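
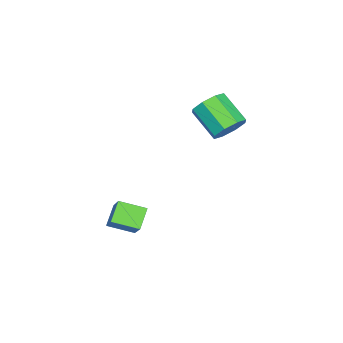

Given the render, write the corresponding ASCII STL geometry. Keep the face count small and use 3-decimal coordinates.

solid 
facet normal -0.596 -0.344 -0.726
outer loop
vertex 2.559 -1.914 -1.851
vertex 2.297 -0.628 -2.245
vertex 3.479 -1.953 -2.588
endloop
endfacet
facet normal 0.191 -0.938 0.288
outer loop
vertex 4.623 -1.292 -1.195
vertex 2.559 -1.914 -1.851
vertex 3.479 -1.953 -2.588
endloop
endfacet
facet normal -0.596 -0.344 -0.725
outer loop
vertex 3.479 -1.953 -2.588
vertex 2.297 -0.628 -2.245
vertex 3.217 -0.667 -2.983
endloop
endfacet
facet normal 0.780 -0.033 -0.625
outer loop
vertex 3.217 -0.667 -2.983
vertex 4.623 -1.292 -1.195
vertex 3.479 -1.953 -2.588
endloop
endfacet
facet normal -0.780 0.033 0.625
outer loop
vertex 2.559 -1.914 -1.851
vertex 3.441 0.033 -0.852
vertex 2.297 -0.628 -2.245
endloop
endfacet
facet normal 0.191 -0.938 0.288
outer loop
vertex 3.703 -1.253 -0.457
vertex 2.559 -1.914 -1.851
vertex 4.623 -1.292 -1.195
endloop
endfacet
facet normal -0.780 0.033 0.625
outer loop
vertex 3.703 -1.253 -0.457
vertex 3.441 0.033 -0.852
vertex 2.559 -1.914 -1.851
endloop
endfacet
facet normal -0.191 0.938 -0.288
outer loop
vertex 2.297 -0.628 -2.245
vertex 3.441 0.033 -0.852
vertex 3.217 -0.667 -2.983
endloop
endfacet
facet normal 0.780 -0.032 -0.625
outer loop
vertex 4.361 -0.006 -1.589
vertex 4.623 -1.292 -1.195
vertex 3.217 -0.667 -2.983
endloop
endfacet
facet normal -0.191 0.938 -0.288
outer loop
vertex 3.217 -0.667 -2.983
vertex 3.441 0.033 -0.852
vertex 4.361 -0.006 -1.589
endloop
endfacet
facet normal 0.596 0.344 0.725
outer loop
vertex 4.361 -0.006 -1.589
vertex 3.703 -1.253 -0.457
vertex 4.623 -1.292 -1.195
endloop
endfacet
facet normal 0.596 0.344 0.726
outer loop
vertex 3.441 0.033 -0.852
vertex 3.703 -1.253 -0.457
vertex 4.361 -0.006 -1.589
endloop
endfacet
facet normal 0.446 0.717 -0.537
outer loop
vertex 0.881 2.829 3.421
vertex 0.143 2.879 2.875
vertex 0.407 3.296 3.651
endloop
endfacet
facet normal 0.590 0.216 0.778
outer loop
vertex 0.881 2.829 3.421
vertex 0.407 3.296 3.651
vertex 0.076 1.531 4.392
endloop
endfacet
facet normal 0.589 0.216 0.778
outer loop
vertex 0.076 1.531 4.392
vertex 0.407 3.296 3.651
vertex -0.399 1.998 4.622
endloop
endfacet
facet normal -0.445 -0.717 0.536
outer loop
vertex 0.076 1.531 4.392
vertex -0.399 1.998 4.622
vertex -0.663 1.581 3.845
endloop
endfacet
facet normal 0.444 0.717 -0.537
outer loop
vertex 0.407 3.296 3.651
vertex 0.143 2.879 2.875
vertex -0.223 3.518 3.426
endloop
endfacet
facet normal -0.060 0.622 0.781
outer loop
vertex 0.407 3.296 3.651
vertex -0.223 3.518 3.426
vertex -0.399 1.998 4.622
endloop
endfacet
facet normal -0.060 0.622 0.781
outer loop
vertex -0.399 1.998 4.622
vertex -0.223 3.518 3.426
vertex -1.028 2.22 4.397
endloop
endfacet
facet normal -0.445 -0.717 0.536
outer loop
vertex -0.399 1.998 4.622
vertex -1.028 2.22 4.397
vertex -0.663 1.581 3.845
endloop
endfacet
facet normal 0.445 0.717 -0.536
outer loop
vertex -0.223 3.518 3.426
vertex 0.143 2.879 2.875
vertex -0.638 3.366 2.878
endloop
endfacet
facet normal -0.674 0.662 0.327
outer loop
vertex -0.223 3.518 3.426
vertex -0.638 3.366 2.878
vertex -1.028 2.22 4.397
endloop
endfacet
facet normal -0.674 0.662 0.327
outer loop
vertex -1.028 2.22 4.397
vertex -0.638 3.366 2.878
vertex -1.443 2.068 3.849
endloop
endfacet
facet normal -0.445 -0.717 0.536
outer loop
vertex -1.028 2.22 4.397
vertex -1.443 2.068 3.849
vertex -0.663 1.581 3.845
endloop
endfacet
facet normal 0.445 0.717 -0.536
outer loop
vertex -0.638 3.366 2.878
vertex 0.143 2.879 2.875
vertex -0.596 2.929 2.328
endloop
endfacet
facet normal -0.894 0.316 -0.319
outer loop
vertex -0.638 3.366 2.878
vertex -0.596 2.929 2.328
vertex -1.443 2.068 3.849
endloop
endfacet
facet normal -0.894 0.316 -0.319
outer loop
vertex -1.443 2.068 3.849
vertex -0.596 2.929 2.328
vertex -1.401 1.631 3.299
endloop
endfacet
facet normal -0.445 -0.717 0.536
outer loop
vertex -1.443 2.068 3.849
vertex -1.401 1.631 3.299
vertex -0.663 1.581 3.845
endloop
endfacet
facet normal 0.445 0.717 -0.536
outer loop
vertex -0.596 2.929 2.328
vertex 0.143 2.879 2.875
vertex -0.121 2.462 2.098
endloop
endfacet
facet normal -0.590 -0.216 -0.778
outer loop
vertex -0.596 2.929 2.328
vertex -0.121 2.462 2.098
vertex -1.401 1.631 3.299
endloop
endfacet
facet normal -0.590 -0.216 -0.778
outer loop
vertex -1.401 1.631 3.299
vertex -0.121 2.462 2.098
vertex -0.927 1.164 3.069
endloop
endfacet
facet normal -0.446 -0.717 0.537
outer loop
vertex -1.401 1.631 3.299
vertex -0.927 1.164 3.069
vertex -0.663 1.581 3.845
endloop
endfacet
facet normal 0.445 0.717 -0.536
outer loop
vertex -0.121 2.462 2.098
vertex 0.143 2.879 2.875
vertex 0.508 2.24 2.323
endloop
endfacet
facet normal 0.060 -0.622 -0.781
outer loop
vertex -0.121 2.462 2.098
vertex 0.508 2.24 2.323
vertex -0.927 1.164 3.069
endloop
endfacet
facet normal 0.060 -0.622 -0.781
outer loop
vertex -0.927 1.164 3.069
vertex 0.508 2.24 2.323
vertex -0.297 0.942 3.294
endloop
endfacet
facet normal -0.444 -0.717 0.537
outer loop
vertex -0.927 1.164 3.069
vertex -0.297 0.942 3.294
vertex -0.663 1.581 3.845
endloop
endfacet
facet normal 0.445 0.717 -0.536
outer loop
vertex 0.508 2.24 2.323
vertex 0.143 2.879 2.875
vertex 0.923 2.392 2.871
endloop
endfacet
facet normal 0.674 -0.662 -0.327
outer loop
vertex 0.508 2.24 2.323
vertex 0.923 2.392 2.871
vertex -0.297 0.942 3.294
endloop
endfacet
facet normal 0.674 -0.662 -0.327
outer loop
vertex -0.297 0.942 3.294
vertex 0.923 2.392 2.871
vertex 0.118 1.094 3.842
endloop
endfacet
facet normal -0.445 -0.717 0.536
outer loop
vertex -0.297 0.942 3.294
vertex 0.118 1.094 3.842
vertex -0.663 1.581 3.845
endloop
endfacet
facet normal 0.445 0.717 -0.536
outer loop
vertex 0.923 2.392 2.871
vertex 0.143 2.879 2.875
vertex 0.881 2.829 3.421
endloop
endfacet
facet normal 0.894 -0.316 0.319
outer loop
vertex 0.923 2.392 2.871
vertex 0.881 2.829 3.421
vertex 0.118 1.094 3.842
endloop
endfacet
facet normal 0.894 -0.316 0.319
outer loop
vertex 0.118 1.094 3.842
vertex 0.881 2.829 3.421
vertex 0.076 1.531 4.392
endloop
endfacet
facet normal -0.445 -0.717 0.536
outer loop
vertex 0.118 1.094 3.842
vertex 0.076 1.531 4.392
vertex -0.663 1.581 3.845
endloop
endfacet

endsolid


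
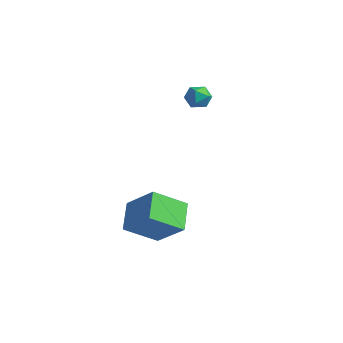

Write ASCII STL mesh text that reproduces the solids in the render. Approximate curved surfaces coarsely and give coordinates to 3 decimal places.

solid 
facet normal -0.618 0.559 0.553
outer loop
vertex 1.465 -2.357 -1.899
vertex 1.975 -0.675 -3.028
vertex -0.142 -2.785 -3.262
endloop
endfacet
facet normal -0.244 -0.805 0.541
outer loop
vertex 0.965 -3.785 -4.252
vertex 1.465 -2.357 -1.899
vertex -0.142 -2.785 -3.262
endloop
endfacet
facet normal -0.618 0.559 0.553
outer loop
vertex -0.142 -2.785 -3.262
vertex 1.975 -0.675 -3.028
vertex 0.369 -1.103 -4.391
endloop
endfacet
facet normal -0.747 -0.199 -0.634
outer loop
vertex 0.369 -1.103 -4.391
vertex 0.965 -3.785 -4.252
vertex -0.142 -2.785 -3.262
endloop
endfacet
facet normal 0.747 0.199 0.634
outer loop
vertex 1.465 -2.357 -1.899
vertex 3.082 -1.675 -4.018
vertex 1.975 -0.675 -3.028
endloop
endfacet
facet normal -0.244 -0.805 0.541
outer loop
vertex 2.571 -3.357 -2.889
vertex 1.465 -2.357 -1.899
vertex 0.965 -3.785 -4.252
endloop
endfacet
facet normal 0.747 0.199 0.634
outer loop
vertex 2.571 -3.357 -2.889
vertex 3.082 -1.675 -4.018
vertex 1.465 -2.357 -1.899
endloop
endfacet
facet normal 0.244 0.805 -0.540
outer loop
vertex 1.975 -0.675 -3.028
vertex 3.082 -1.675 -4.018
vertex 0.369 -1.103 -4.391
endloop
endfacet
facet normal -0.747 -0.199 -0.634
outer loop
vertex 1.475 -2.103 -5.381
vertex 0.965 -3.785 -4.252
vertex 0.369 -1.103 -4.391
endloop
endfacet
facet normal 0.244 0.805 -0.541
outer loop
vertex 0.369 -1.103 -4.391
vertex 3.082 -1.675 -4.018
vertex 1.475 -2.103 -5.381
endloop
endfacet
facet normal 0.618 -0.559 -0.553
outer loop
vertex 1.475 -2.103 -5.381
vertex 2.571 -3.357 -2.889
vertex 0.965 -3.785 -4.252
endloop
endfacet
facet normal 0.618 -0.559 -0.553
outer loop
vertex 3.082 -1.675 -4.018
vertex 2.571 -3.357 -2.889
vertex 1.475 -2.103 -5.381
endloop
endfacet
facet normal -0.562 0.458 0.689
outer loop
vertex -3.735 4.336 1.229
vertex -3.739 3.66 1.675
vertex -3.157 4.213 1.782
endloop
endfacet
facet normal -0.141 0.925 0.353
outer loop
vertex -3.735 4.336 1.229
vertex -3.157 4.213 1.782
vertex -2.966 4.519 1.057
endloop
endfacet
facet normal -0.290 0.893 -0.344
outer loop
vertex -3.735 4.336 1.229
vertex -2.966 4.519 1.057
vertex -3.429 4.155 0.502
endloop
endfacet
facet normal -0.802 0.406 -0.439
outer loop
vertex -3.735 4.336 1.229
vertex -3.429 4.155 0.502
vertex -3.907 3.624 0.884
endloop
endfacet
facet normal -0.970 0.138 0.200
outer loop
vertex -3.735 4.336 1.229
vertex -3.907 3.624 0.884
vertex -3.739 3.66 1.675
endloop
endfacet
facet normal 0.536 0.718 0.444
outer loop
vertex -2.966 4.519 1.057
vertex -3.157 4.213 1.782
vertex -2.493 3.956 1.396
endloop
endfacet
facet normal -0.145 -0.039 0.989
outer loop
vertex -3.157 4.213 1.782
vertex -3.739 3.66 1.675
vertex -2.971 3.425 1.778
endloop
endfacet
facet normal -0.806 -0.559 0.197
outer loop
vertex -3.739 3.66 1.675
vertex -3.907 3.624 0.884
vertex -3.434 3.061 1.223
endloop
endfacet
facet normal -0.534 -0.122 -0.837
outer loop
vertex -3.907 3.624 0.884
vertex -3.429 4.155 0.502
vertex -3.243 3.367 0.498
endloop
endfacet
facet normal 0.296 0.667 -0.684
outer loop
vertex -3.429 4.155 0.502
vertex -2.966 4.519 1.057
vertex -2.661 3.92 0.605
endloop
endfacet
facet normal 0.802 -0.406 0.439
outer loop
vertex -2.665 3.244 1.051
vertex -2.493 3.956 1.396
vertex -2.971 3.425 1.778
endloop
endfacet
facet normal 0.290 -0.893 0.344
outer loop
vertex -2.665 3.244 1.051
vertex -2.971 3.425 1.778
vertex -3.434 3.061 1.223
endloop
endfacet
facet normal 0.141 -0.925 -0.353
outer loop
vertex -2.665 3.244 1.051
vertex -3.434 3.061 1.223
vertex -3.243 3.367 0.498
endloop
endfacet
facet normal 0.562 -0.458 -0.689
outer loop
vertex -2.665 3.244 1.051
vertex -3.243 3.367 0.498
vertex -2.661 3.92 0.605
endloop
endfacet
facet normal 0.970 -0.138 -0.200
outer loop
vertex -2.665 3.244 1.051
vertex -2.661 3.92 0.605
vertex -2.493 3.956 1.396
endloop
endfacet
facet normal 0.534 0.122 0.837
outer loop
vertex -2.971 3.425 1.778
vertex -2.493 3.956 1.396
vertex -3.157 4.213 1.782
endloop
endfacet
facet normal -0.296 -0.667 0.684
outer loop
vertex -3.434 3.061 1.223
vertex -2.971 3.425 1.778
vertex -3.739 3.66 1.675
endloop
endfacet
facet normal -0.536 -0.718 -0.444
outer loop
vertex -3.243 3.367 0.498
vertex -3.434 3.061 1.223
vertex -3.907 3.624 0.884
endloop
endfacet
facet normal 0.145 0.039 -0.989
outer loop
vertex -2.661 3.92 0.605
vertex -3.243 3.367 0.498
vertex -3.429 4.155 0.502
endloop
endfacet
facet normal 0.806 0.559 -0.197
outer loop
vertex -2.493 3.956 1.396
vertex -2.661 3.92 0.605
vertex -2.966 4.519 1.057
endloop
endfacet

endsolid


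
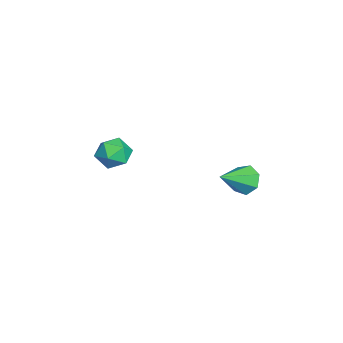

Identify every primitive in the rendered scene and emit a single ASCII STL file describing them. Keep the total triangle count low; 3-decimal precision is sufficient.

solid 
facet normal -0.627 0.590 -0.509
outer loop
vertex 1.042 3.851 -4.453
vertex 0.61 3.784 -3.999
vertex 1.062 4.22 -4.05
endloop
endfacet
facet normal 0.959 0.184 -0.216
outer loop
vertex 1.042 3.851 -4.453
vertex 1.062 4.22 -4.05
vertex 1.47 2.976 -3.301
endloop
endfacet
facet normal -0.626 0.590 -0.509
outer loop
vertex 1.062 4.22 -4.05
vertex 0.61 3.784 -3.999
vertex 0.742 4.261 -3.609
endloop
endfacet
facet normal 0.715 0.518 0.470
outer loop
vertex 1.062 4.22 -4.05
vertex 0.742 4.261 -3.609
vertex 1.47 2.976 -3.301
endloop
endfacet
facet normal -0.628 0.589 -0.508
outer loop
vertex 0.742 4.261 -3.609
vertex 0.61 3.784 -3.999
vertex 0.323 3.942 -3.461
endloop
endfacet
facet normal 0.113 0.292 0.950
outer loop
vertex 0.742 4.261 -3.609
vertex 0.323 3.942 -3.461
vertex 1.47 2.976 -3.301
endloop
endfacet
facet normal -0.627 0.590 -0.508
outer loop
vertex 0.323 3.942 -3.461
vertex 0.61 3.784 -3.999
vertex 0.12 3.505 -3.718
endloop
endfacet
facet normal -0.393 -0.324 0.861
outer loop
vertex 0.323 3.942 -3.461
vertex 0.12 3.505 -3.718
vertex 1.47 2.976 -3.301
endloop
endfacet
facet normal -0.627 0.589 -0.510
outer loop
vertex 0.12 3.505 -3.718
vertex 0.61 3.784 -3.999
vertex 0.287 3.277 -4.187
endloop
endfacet
facet normal -0.422 -0.865 0.270
outer loop
vertex 0.12 3.505 -3.718
vertex 0.287 3.277 -4.187
vertex 1.47 2.976 -3.301
endloop
endfacet
facet normal -0.628 0.589 -0.510
outer loop
vertex 0.287 3.277 -4.187
vertex 0.61 3.784 -3.999
vertex 0.697 3.431 -4.514
endloop
endfacet
facet normal 0.047 -0.925 -0.377
outer loop
vertex 0.287 3.277 -4.187
vertex 0.697 3.431 -4.514
vertex 1.47 2.976 -3.301
endloop
endfacet
facet normal -0.627 0.589 -0.510
outer loop
vertex 0.697 3.431 -4.514
vertex 0.61 3.784 -3.999
vertex 1.042 3.851 -4.453
endloop
endfacet
facet normal 0.662 -0.458 -0.594
outer loop
vertex 0.697 3.431 -4.514
vertex 1.042 3.851 -4.453
vertex 1.47 2.976 -3.301
endloop
endfacet
facet normal -0.620 0.653 -0.436
outer loop
vertex -0.42 -0.45 -4.111
vertex -0.945 -0.655 -3.671
vertex -0.511 -0.118 -3.484
endloop
endfacet
facet normal 0.052 0.886 -0.461
outer loop
vertex -0.42 -0.45 -4.111
vertex -0.511 -0.118 -3.484
vertex 0.147 -0.276 -3.713
endloop
endfacet
facet normal 0.443 0.396 -0.804
outer loop
vertex -0.42 -0.45 -4.111
vertex 0.147 -0.276 -3.713
vertex 0.121 -0.911 -4.04
endloop
endfacet
facet normal 0.011 -0.140 -0.990
outer loop
vertex -0.42 -0.45 -4.111
vertex 0.121 -0.911 -4.04
vertex -0.554 -1.146 -4.014
endloop
endfacet
facet normal -0.646 0.018 -0.763
outer loop
vertex -0.42 -0.45 -4.111
vertex -0.554 -1.146 -4.014
vertex -0.945 -0.655 -3.671
endloop
endfacet
facet normal 0.296 0.932 0.208
outer loop
vertex 0.147 -0.276 -3.713
vertex -0.511 -0.118 -3.484
vertex -0.026 -0.374 -3.026
endloop
endfacet
facet normal -0.794 0.554 0.251
outer loop
vertex -0.511 -0.118 -3.484
vertex -0.945 -0.655 -3.671
vertex -0.701 -0.609 -3.0
endloop
endfacet
facet normal -0.837 -0.472 -0.278
outer loop
vertex -0.945 -0.655 -3.671
vertex -0.554 -1.146 -4.014
vertex -0.727 -1.244 -3.327
endloop
endfacet
facet normal 0.228 -0.727 -0.648
outer loop
vertex -0.554 -1.146 -4.014
vertex 0.121 -0.911 -4.04
vertex -0.069 -1.402 -3.556
endloop
endfacet
facet normal 0.927 0.141 -0.347
outer loop
vertex 0.121 -0.911 -4.04
vertex 0.147 -0.276 -3.713
vertex 0.365 -0.865 -3.369
endloop
endfacet
facet normal -0.011 0.140 0.990
outer loop
vertex -0.16 -1.07 -2.929
vertex -0.026 -0.374 -3.026
vertex -0.701 -0.609 -3.0
endloop
endfacet
facet normal -0.443 -0.396 0.804
outer loop
vertex -0.16 -1.07 -2.929
vertex -0.701 -0.609 -3.0
vertex -0.727 -1.244 -3.327
endloop
endfacet
facet normal -0.052 -0.886 0.461
outer loop
vertex -0.16 -1.07 -2.929
vertex -0.727 -1.244 -3.327
vertex -0.069 -1.402 -3.556
endloop
endfacet
facet normal 0.620 -0.653 0.436
outer loop
vertex -0.16 -1.07 -2.929
vertex -0.069 -1.402 -3.556
vertex 0.365 -0.865 -3.369
endloop
endfacet
facet normal 0.646 -0.018 0.763
outer loop
vertex -0.16 -1.07 -2.929
vertex 0.365 -0.865 -3.369
vertex -0.026 -0.374 -3.026
endloop
endfacet
facet normal -0.228 0.727 0.648
outer loop
vertex -0.701 -0.609 -3.0
vertex -0.026 -0.374 -3.026
vertex -0.511 -0.118 -3.484
endloop
endfacet
facet normal -0.927 -0.141 0.347
outer loop
vertex -0.727 -1.244 -3.327
vertex -0.701 -0.609 -3.0
vertex -0.945 -0.655 -3.671
endloop
endfacet
facet normal -0.296 -0.932 -0.208
outer loop
vertex -0.069 -1.402 -3.556
vertex -0.727 -1.244 -3.327
vertex -0.554 -1.146 -4.014
endloop
endfacet
facet normal 0.794 -0.554 -0.251
outer loop
vertex 0.365 -0.865 -3.369
vertex -0.069 -1.402 -3.556
vertex 0.121 -0.911 -4.04
endloop
endfacet
facet normal 0.837 0.472 0.278
outer loop
vertex -0.026 -0.374 -3.026
vertex 0.365 -0.865 -3.369
vertex 0.147 -0.276 -3.713
endloop
endfacet

endsolid


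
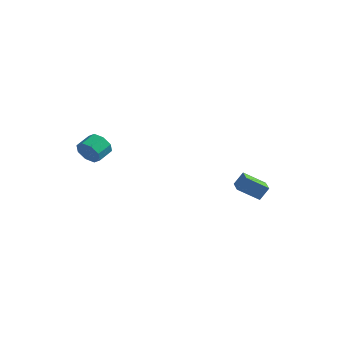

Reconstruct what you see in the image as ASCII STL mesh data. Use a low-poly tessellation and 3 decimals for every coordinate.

solid 
facet normal -0.138 -0.948 -0.288
outer loop
vertex -3.51 -2.211 2.897
vertex -3.872 -1.953 2.22
vertex -3.11 -2.128 2.432
endloop
endfacet
facet normal 0.751 -0.290 0.594
outer loop
vertex -3.51 -2.211 2.897
vertex -3.11 -2.128 2.432
vertex -3.367 -1.226 3.197
endloop
endfacet
facet normal 0.750 -0.290 0.594
outer loop
vertex -3.367 -1.226 3.197
vertex -3.11 -2.128 2.432
vertex -2.966 -1.143 2.731
endloop
endfacet
facet normal 0.139 0.947 0.288
outer loop
vertex -3.367 -1.226 3.197
vertex -2.966 -1.143 2.731
vertex -3.728 -0.967 2.52
endloop
endfacet
facet normal -0.138 -0.948 -0.288
outer loop
vertex -3.11 -2.128 2.432
vertex -3.872 -1.953 2.22
vertex -3.156 -1.942 1.842
endloop
endfacet
facet normal 0.988 -0.110 -0.112
outer loop
vertex -3.11 -2.128 2.432
vertex -3.156 -1.942 1.842
vertex -2.966 -1.143 2.731
endloop
endfacet
facet normal 0.988 -0.110 -0.112
outer loop
vertex -2.966 -1.143 2.731
vertex -3.156 -1.942 1.842
vertex -3.012 -0.957 2.142
endloop
endfacet
facet normal 0.139 0.947 0.288
outer loop
vertex -2.966 -1.143 2.731
vertex -3.012 -0.957 2.142
vertex -3.728 -0.967 2.52
endloop
endfacet
facet normal -0.138 -0.947 -0.289
outer loop
vertex -3.156 -1.942 1.842
vertex -3.872 -1.953 2.22
vertex -3.621 -1.762 1.474
endloop
endfacet
facet normal 0.646 0.134 -0.751
outer loop
vertex -3.156 -1.942 1.842
vertex -3.621 -1.762 1.474
vertex -3.012 -0.957 2.142
endloop
endfacet
facet normal 0.646 0.134 -0.751
outer loop
vertex -3.012 -0.957 2.142
vertex -3.621 -1.762 1.474
vertex -3.477 -0.777 1.774
endloop
endfacet
facet normal 0.139 0.948 0.288
outer loop
vertex -3.012 -0.957 2.142
vertex -3.477 -0.777 1.774
vertex -3.728 -0.967 2.52
endloop
endfacet
facet normal -0.138 -0.947 -0.289
outer loop
vertex -3.621 -1.762 1.474
vertex -3.872 -1.953 2.22
vertex -4.233 -1.694 1.543
endloop
endfacet
facet normal -0.074 0.300 -0.951
outer loop
vertex -3.621 -1.762 1.474
vertex -4.233 -1.694 1.543
vertex -3.477 -0.777 1.774
endloop
endfacet
facet normal -0.074 0.300 -0.951
outer loop
vertex -3.477 -0.777 1.774
vertex -4.233 -1.694 1.543
vertex -4.09 -0.709 1.843
endloop
endfacet
facet normal 0.138 0.948 0.288
outer loop
vertex -3.477 -0.777 1.774
vertex -4.09 -0.709 1.843
vertex -3.728 -0.967 2.52
endloop
endfacet
facet normal -0.139 -0.947 -0.288
outer loop
vertex -4.233 -1.694 1.543
vertex -3.872 -1.953 2.22
vertex -4.634 -1.777 2.009
endloop
endfacet
facet normal -0.750 0.290 -0.594
outer loop
vertex -4.233 -1.694 1.543
vertex -4.634 -1.777 2.009
vertex -4.09 -0.709 1.843
endloop
endfacet
facet normal -0.751 0.290 -0.594
outer loop
vertex -4.09 -0.709 1.843
vertex -4.634 -1.777 2.009
vertex -4.49 -0.792 2.308
endloop
endfacet
facet normal 0.138 0.948 0.288
outer loop
vertex -4.09 -0.709 1.843
vertex -4.49 -0.792 2.308
vertex -3.728 -0.967 2.52
endloop
endfacet
facet normal -0.139 -0.947 -0.288
outer loop
vertex -4.634 -1.777 2.009
vertex -3.872 -1.953 2.22
vertex -4.588 -1.963 2.598
endloop
endfacet
facet normal -0.988 0.110 0.112
outer loop
vertex -4.634 -1.777 2.009
vertex -4.588 -1.963 2.598
vertex -4.49 -0.792 2.308
endloop
endfacet
facet normal -0.988 0.110 0.112
outer loop
vertex -4.49 -0.792 2.308
vertex -4.588 -1.963 2.598
vertex -4.444 -0.978 2.898
endloop
endfacet
facet normal 0.138 0.948 0.288
outer loop
vertex -4.49 -0.792 2.308
vertex -4.444 -0.978 2.898
vertex -3.728 -0.967 2.52
endloop
endfacet
facet normal -0.139 -0.948 -0.288
outer loop
vertex -4.588 -1.963 2.598
vertex -3.872 -1.953 2.22
vertex -4.123 -2.143 2.966
endloop
endfacet
facet normal -0.646 -0.134 0.751
outer loop
vertex -4.588 -1.963 2.598
vertex -4.123 -2.143 2.966
vertex -4.444 -0.978 2.898
endloop
endfacet
facet normal -0.646 -0.134 0.751
outer loop
vertex -4.444 -0.978 2.898
vertex -4.123 -2.143 2.966
vertex -3.979 -1.158 3.266
endloop
endfacet
facet normal 0.138 0.947 0.289
outer loop
vertex -4.444 -0.978 2.898
vertex -3.979 -1.158 3.266
vertex -3.728 -0.967 2.52
endloop
endfacet
facet normal -0.138 -0.948 -0.288
outer loop
vertex -4.123 -2.143 2.966
vertex -3.872 -1.953 2.22
vertex -3.51 -2.211 2.897
endloop
endfacet
facet normal 0.074 -0.300 0.951
outer loop
vertex -4.123 -2.143 2.966
vertex -3.51 -2.211 2.897
vertex -3.979 -1.158 3.266
endloop
endfacet
facet normal 0.074 -0.300 0.951
outer loop
vertex -3.979 -1.158 3.266
vertex -3.51 -2.211 2.897
vertex -3.367 -1.226 3.197
endloop
endfacet
facet normal 0.138 0.947 0.289
outer loop
vertex -3.979 -1.158 3.266
vertex -3.367 -1.226 3.197
vertex -3.728 -0.967 2.52
endloop
endfacet
facet normal -0.349 -0.457 -0.818
outer loop
vertex 2.947 2.065 -0.644
vertex 2.269 2.98 -0.866
vertex 4.023 2.67 -1.442
endloop
endfacet
facet normal 0.585 -0.788 0.191
outer loop
vertex 4.351 3.1 -0.674
vertex 2.947 2.065 -0.644
vertex 4.023 2.67 -1.442
endloop
endfacet
facet normal -0.349 -0.459 -0.817
outer loop
vertex 4.023 2.67 -1.442
vertex 2.269 2.98 -0.866
vertex 3.345 3.584 -1.665
endloop
endfacet
facet normal 0.732 0.411 -0.543
outer loop
vertex 3.345 3.584 -1.665
vertex 4.351 3.1 -0.674
vertex 4.023 2.67 -1.442
endloop
endfacet
facet normal -0.732 -0.411 0.543
outer loop
vertex 2.947 2.065 -0.644
vertex 2.597 3.41 -0.098
vertex 2.269 2.98 -0.866
endloop
endfacet
facet normal 0.585 -0.788 0.192
outer loop
vertex 3.275 2.496 0.125
vertex 2.947 2.065 -0.644
vertex 4.351 3.1 -0.674
endloop
endfacet
facet normal -0.732 -0.411 0.543
outer loop
vertex 3.275 2.496 0.125
vertex 2.597 3.41 -0.098
vertex 2.947 2.065 -0.644
endloop
endfacet
facet normal -0.585 0.788 -0.192
outer loop
vertex 2.269 2.98 -0.866
vertex 2.597 3.41 -0.098
vertex 3.345 3.584 -1.665
endloop
endfacet
facet normal 0.732 0.411 -0.543
outer loop
vertex 3.673 4.015 -0.896
vertex 4.351 3.1 -0.674
vertex 3.345 3.584 -1.665
endloop
endfacet
facet normal -0.585 0.788 -0.192
outer loop
vertex 3.345 3.584 -1.665
vertex 2.597 3.41 -0.098
vertex 3.673 4.015 -0.896
endloop
endfacet
facet normal 0.350 0.458 0.817
outer loop
vertex 3.673 4.015 -0.896
vertex 3.275 2.496 0.125
vertex 4.351 3.1 -0.674
endloop
endfacet
facet normal 0.349 0.458 0.818
outer loop
vertex 2.597 3.41 -0.098
vertex 3.275 2.496 0.125
vertex 3.673 4.015 -0.896
endloop
endfacet

endsolid


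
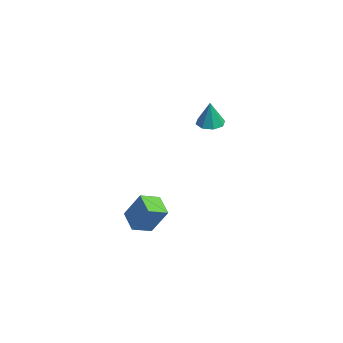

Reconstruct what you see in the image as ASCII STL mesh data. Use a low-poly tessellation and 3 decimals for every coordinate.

solid 
facet normal -0.321 -0.425 -0.846
outer loop
vertex -1.127 -1.96 -3.966
vertex -1.551 -0.833 -4.371
vertex 0.158 -1.699 -4.585
endloop
endfacet
facet normal 0.334 -0.887 0.319
outer loop
vertex 0.771 -0.887 -2.969
vertex -1.127 -1.96 -3.966
vertex 0.158 -1.699 -4.585
endloop
endfacet
facet normal -0.321 -0.425 -0.846
outer loop
vertex 0.158 -1.699 -4.585
vertex -1.551 -0.833 -4.371
vertex -0.266 -0.572 -4.99
endloop
endfacet
facet normal 0.886 0.180 -0.427
outer loop
vertex -0.266 -0.572 -4.99
vertex 0.771 -0.887 -2.969
vertex 0.158 -1.699 -4.585
endloop
endfacet
facet normal -0.886 -0.180 0.427
outer loop
vertex -1.127 -1.96 -3.966
vertex -0.938 -0.021 -2.755
vertex -1.551 -0.833 -4.371
endloop
endfacet
facet normal 0.334 -0.887 0.319
outer loop
vertex -0.514 -1.148 -2.35
vertex -1.127 -1.96 -3.966
vertex 0.771 -0.887 -2.969
endloop
endfacet
facet normal -0.886 -0.180 0.427
outer loop
vertex -0.514 -1.148 -2.35
vertex -0.938 -0.021 -2.755
vertex -1.127 -1.96 -3.966
endloop
endfacet
facet normal -0.334 0.887 -0.319
outer loop
vertex -1.551 -0.833 -4.371
vertex -0.938 -0.021 -2.755
vertex -0.266 -0.572 -4.99
endloop
endfacet
facet normal 0.886 0.180 -0.427
outer loop
vertex 0.347 0.24 -3.374
vertex 0.771 -0.887 -2.969
vertex -0.266 -0.572 -4.99
endloop
endfacet
facet normal -0.334 0.887 -0.319
outer loop
vertex -0.266 -0.572 -4.99
vertex -0.938 -0.021 -2.755
vertex 0.347 0.24 -3.374
endloop
endfacet
facet normal 0.321 0.425 0.846
outer loop
vertex 0.347 0.24 -3.374
vertex -0.514 -1.148 -2.35
vertex 0.771 -0.887 -2.969
endloop
endfacet
facet normal 0.321 0.425 0.846
outer loop
vertex -0.938 -0.021 -2.755
vertex -0.514 -1.148 -2.35
vertex 0.347 0.24 -3.374
endloop
endfacet
facet normal -0.254 0.058 -0.965
outer loop
vertex -1.087 3.455 2.313
vertex -1.626 2.859 2.419
vertex -1.647 3.667 2.473
endloop
endfacet
facet normal 0.418 0.835 0.357
outer loop
vertex -1.087 3.455 2.313
vertex -1.647 3.667 2.473
vertex -1.194 2.761 4.061
endloop
endfacet
facet normal -0.255 0.058 -0.965
outer loop
vertex -1.647 3.667 2.473
vertex -1.626 2.859 2.419
vertex -2.194 3.407 2.602
endloop
endfacet
facet normal -0.257 0.806 0.533
outer loop
vertex -1.647 3.667 2.473
vertex -2.194 3.407 2.602
vertex -1.194 2.761 4.061
endloop
endfacet
facet normal -0.254 0.059 -0.965
outer loop
vertex -2.194 3.407 2.602
vertex -1.626 2.859 2.419
vertex -2.409 2.825 2.623
endloop
endfacet
facet normal -0.725 0.290 0.625
outer loop
vertex -2.194 3.407 2.602
vertex -2.409 2.825 2.623
vertex -1.194 2.761 4.061
endloop
endfacet
facet normal -0.254 0.058 -0.965
outer loop
vertex -2.409 2.825 2.623
vertex -1.626 2.859 2.419
vertex -2.165 2.264 2.525
endloop
endfacet
facet normal -0.706 -0.408 0.579
outer loop
vertex -2.409 2.825 2.623
vertex -2.165 2.264 2.525
vertex -1.194 2.761 4.061
endloop
endfacet
facet normal -0.254 0.058 -0.966
outer loop
vertex -2.165 2.264 2.525
vertex -1.626 2.859 2.419
vertex -1.605 2.051 2.365
endloop
endfacet
facet normal -0.215 -0.881 0.421
outer loop
vertex -2.165 2.264 2.525
vertex -1.605 2.051 2.365
vertex -1.194 2.761 4.061
endloop
endfacet
facet normal -0.253 0.058 -0.966
outer loop
vertex -1.605 2.051 2.365
vertex -1.626 2.859 2.419
vertex -1.057 2.312 2.237
endloop
endfacet
facet normal 0.463 -0.852 0.245
outer loop
vertex -1.605 2.051 2.365
vertex -1.057 2.312 2.237
vertex -1.194 2.761 4.061
endloop
endfacet
facet normal -0.253 0.059 -0.966
outer loop
vertex -1.057 2.312 2.237
vertex -1.626 2.859 2.419
vertex -0.842 2.893 2.216
endloop
endfacet
facet normal 0.929 -0.338 0.153
outer loop
vertex -1.057 2.312 2.237
vertex -0.842 2.893 2.216
vertex -1.194 2.761 4.061
endloop
endfacet
facet normal -0.253 0.057 -0.966
outer loop
vertex -0.842 2.893 2.216
vertex -1.626 2.859 2.419
vertex -1.087 3.455 2.313
endloop
endfacet
facet normal 0.910 0.362 0.200
outer loop
vertex -0.842 2.893 2.216
vertex -1.087 3.455 2.313
vertex -1.194 2.761 4.061
endloop
endfacet

endsolid


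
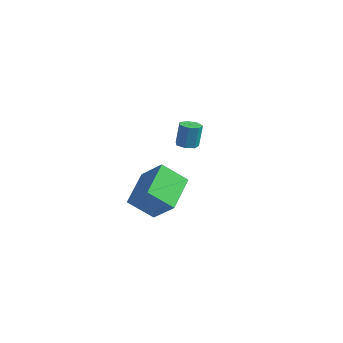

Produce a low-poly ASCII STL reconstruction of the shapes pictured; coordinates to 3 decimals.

solid 
facet normal -0.558 -0.526 0.642
outer loop
vertex 3.65 -2.62 0.122
vertex 2.93 -0.98 0.841
vertex 2.515 -2.668 -0.903
endloop
endfacet
facet normal 0.372 -0.850 -0.372
outer loop
vertex 3.33 -1.9 -1.841
vertex 3.65 -2.62 0.122
vertex 2.515 -2.668 -0.903
endloop
endfacet
facet normal -0.558 -0.526 0.642
outer loop
vertex 2.515 -2.668 -0.903
vertex 2.93 -0.98 0.841
vertex 1.796 -1.028 -0.185
endloop
endfacet
facet normal -0.742 -0.032 -0.670
outer loop
vertex 1.796 -1.028 -0.185
vertex 3.33 -1.9 -1.841
vertex 2.515 -2.668 -0.903
endloop
endfacet
facet normal 0.741 0.032 0.670
outer loop
vertex 3.65 -2.62 0.122
vertex 3.745 -0.212 -0.097
vertex 2.93 -0.98 0.841
endloop
endfacet
facet normal 0.373 -0.850 -0.372
outer loop
vertex 4.464 -1.852 -0.815
vertex 3.65 -2.62 0.122
vertex 3.33 -1.9 -1.841
endloop
endfacet
facet normal 0.742 0.032 0.670
outer loop
vertex 4.464 -1.852 -0.815
vertex 3.745 -0.212 -0.097
vertex 3.65 -2.62 0.122
endloop
endfacet
facet normal -0.373 0.850 0.372
outer loop
vertex 2.93 -0.98 0.841
vertex 3.745 -0.212 -0.097
vertex 1.796 -1.028 -0.185
endloop
endfacet
facet normal -0.742 -0.032 -0.670
outer loop
vertex 2.61 -0.26 -1.122
vertex 3.33 -1.9 -1.841
vertex 1.796 -1.028 -0.185
endloop
endfacet
facet normal -0.373 0.850 0.373
outer loop
vertex 1.796 -1.028 -0.185
vertex 3.745 -0.212 -0.097
vertex 2.61 -0.26 -1.122
endloop
endfacet
facet normal 0.558 0.526 -0.642
outer loop
vertex 2.61 -0.26 -1.122
vertex 4.464 -1.852 -0.815
vertex 3.33 -1.9 -1.841
endloop
endfacet
facet normal 0.558 0.526 -0.642
outer loop
vertex 3.745 -0.212 -0.097
vertex 4.464 -1.852 -0.815
vertex 2.61 -0.26 -1.122
endloop
endfacet
facet normal -0.023 -0.185 -0.982
outer loop
vertex 0.216 3.402 -0.925
vertex -0.083 3.857 -1.004
vertex 0.464 3.801 -1.006
endloop
endfacet
facet normal 0.854 -0.515 0.078
outer loop
vertex 0.216 3.402 -0.925
vertex 0.464 3.801 -1.006
vertex 0.242 3.628 0.283
endloop
endfacet
facet normal 0.854 -0.514 0.078
outer loop
vertex 0.242 3.628 0.283
vertex 0.464 3.801 -1.006
vertex 0.49 4.028 0.203
endloop
endfacet
facet normal 0.020 0.184 0.983
outer loop
vertex 0.242 3.628 0.283
vertex 0.49 4.028 0.203
vertex -0.057 4.083 0.204
endloop
endfacet
facet normal -0.022 -0.184 -0.983
outer loop
vertex 0.464 3.801 -1.006
vertex -0.083 3.857 -1.004
vertex 0.301 4.242 -1.085
endloop
endfacet
facet normal 0.939 0.332 -0.083
outer loop
vertex 0.464 3.801 -1.006
vertex 0.301 4.242 -1.085
vertex 0.49 4.028 0.203
endloop
endfacet
facet normal 0.939 0.332 -0.083
outer loop
vertex 0.49 4.028 0.203
vertex 0.301 4.242 -1.085
vertex 0.327 4.469 0.124
endloop
endfacet
facet normal 0.020 0.184 0.983
outer loop
vertex 0.49 4.028 0.203
vertex 0.327 4.469 0.124
vertex -0.057 4.083 0.204
endloop
endfacet
facet normal -0.022 -0.184 -0.983
outer loop
vertex 0.301 4.242 -1.085
vertex -0.083 3.857 -1.004
vertex -0.152 4.393 -1.103
endloop
endfacet
facet normal 0.317 0.931 -0.182
outer loop
vertex 0.301 4.242 -1.085
vertex -0.152 4.393 -1.103
vertex 0.327 4.469 0.124
endloop
endfacet
facet normal 0.318 0.931 -0.182
outer loop
vertex 0.327 4.469 0.124
vertex -0.152 4.393 -1.103
vertex -0.126 4.62 0.105
endloop
endfacet
facet normal 0.020 0.184 0.983
outer loop
vertex 0.327 4.469 0.124
vertex -0.126 4.62 0.105
vertex -0.057 4.083 0.204
endloop
endfacet
facet normal -0.021 -0.184 -0.983
outer loop
vertex -0.152 4.393 -1.103
vertex -0.083 3.857 -1.004
vertex -0.552 4.14 -1.047
endloop
endfacet
facet normal -0.543 0.827 -0.144
outer loop
vertex -0.152 4.393 -1.103
vertex -0.552 4.14 -1.047
vertex -0.126 4.62 0.105
endloop
endfacet
facet normal -0.543 0.827 -0.144
outer loop
vertex -0.126 4.62 0.105
vertex -0.552 4.14 -1.047
vertex -0.526 4.367 0.161
endloop
endfacet
facet normal 0.021 0.184 0.983
outer loop
vertex -0.126 4.62 0.105
vertex -0.526 4.367 0.161
vertex -0.057 4.083 0.204
endloop
endfacet
facet normal -0.020 -0.183 -0.983
outer loop
vertex -0.552 4.14 -1.047
vertex -0.083 3.857 -1.004
vertex -0.6 3.673 -0.959
endloop
endfacet
facet normal -0.995 0.103 0.002
outer loop
vertex -0.552 4.14 -1.047
vertex -0.6 3.673 -0.959
vertex -0.526 4.367 0.161
endloop
endfacet
facet normal -0.995 0.103 0.002
outer loop
vertex -0.526 4.367 0.161
vertex -0.6 3.673 -0.959
vertex -0.574 3.9 0.25
endloop
endfacet
facet normal 0.022 0.185 0.982
outer loop
vertex -0.526 4.367 0.161
vertex -0.574 3.9 0.25
vertex -0.057 4.083 0.204
endloop
endfacet
facet normal -0.020 -0.183 -0.983
outer loop
vertex -0.6 3.673 -0.959
vertex -0.083 3.857 -1.004
vertex -0.258 3.345 -0.905
endloop
endfacet
facet normal -0.697 -0.702 0.147
outer loop
vertex -0.6 3.673 -0.959
vertex -0.258 3.345 -0.905
vertex -0.574 3.9 0.25
endloop
endfacet
facet normal -0.698 -0.701 0.146
outer loop
vertex -0.574 3.9 0.25
vertex -0.258 3.345 -0.905
vertex -0.232 3.571 0.304
endloop
endfacet
facet normal 0.022 0.184 0.983
outer loop
vertex -0.574 3.9 0.25
vertex -0.232 3.571 0.304
vertex -0.057 4.083 0.204
endloop
endfacet
facet normal -0.019 -0.183 -0.983
outer loop
vertex -0.258 3.345 -0.905
vertex -0.083 3.857 -1.004
vertex 0.216 3.402 -0.925
endloop
endfacet
facet normal 0.125 -0.976 0.180
outer loop
vertex -0.258 3.345 -0.905
vertex 0.216 3.402 -0.925
vertex -0.232 3.571 0.304
endloop
endfacet
facet normal 0.125 -0.976 0.180
outer loop
vertex -0.232 3.571 0.304
vertex 0.216 3.402 -0.925
vertex 0.242 3.628 0.283
endloop
endfacet
facet normal 0.021 0.185 0.983
outer loop
vertex -0.232 3.571 0.304
vertex 0.242 3.628 0.283
vertex -0.057 4.083 0.204
endloop
endfacet

endsolid


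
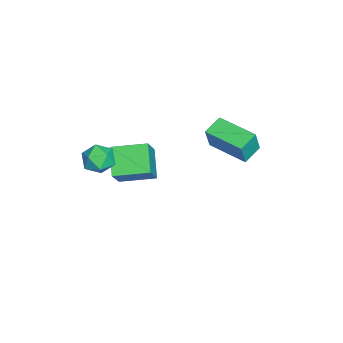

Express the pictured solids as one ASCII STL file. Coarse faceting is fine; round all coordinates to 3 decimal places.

solid 
facet normal -0.508 -0.860 0.044
outer loop
vertex 0.053 0.576 1.896
vertex -0.774 1.081 2.215
vertex -0.31 0.73 0.71
endloop
endfacet
facet normal 0.811 -0.494 -0.312
outer loop
vertex 0.674 2.399 0.625
vertex 0.053 0.576 1.896
vertex -0.31 0.73 0.71
endloop
endfacet
facet normal -0.507 -0.861 0.045
outer loop
vertex -0.31 0.73 0.71
vertex -0.774 1.081 2.215
vertex -1.138 1.234 1.029
endloop
endfacet
facet normal -0.291 0.123 -0.949
outer loop
vertex -1.138 1.234 1.029
vertex 0.674 2.399 0.625
vertex -0.31 0.73 0.71
endloop
endfacet
facet normal 0.291 -0.123 0.949
outer loop
vertex 0.053 0.576 1.896
vertex 0.21 2.75 2.13
vertex -0.774 1.081 2.215
endloop
endfacet
facet normal 0.811 -0.494 -0.313
outer loop
vertex 1.038 2.246 1.811
vertex 0.053 0.576 1.896
vertex 0.674 2.399 0.625
endloop
endfacet
facet normal 0.291 -0.123 0.949
outer loop
vertex 1.038 2.246 1.811
vertex 0.21 2.75 2.13
vertex 0.053 0.576 1.896
endloop
endfacet
facet normal -0.811 0.494 0.313
outer loop
vertex -0.774 1.081 2.215
vertex 0.21 2.75 2.13
vertex -1.138 1.234 1.029
endloop
endfacet
facet normal -0.291 0.123 -0.949
outer loop
vertex -0.153 2.904 0.944
vertex 0.674 2.399 0.625
vertex -1.138 1.234 1.029
endloop
endfacet
facet normal -0.811 0.494 0.312
outer loop
vertex -1.138 1.234 1.029
vertex 0.21 2.75 2.13
vertex -0.153 2.904 0.944
endloop
endfacet
facet normal 0.508 0.860 -0.045
outer loop
vertex -0.153 2.904 0.944
vertex 1.038 2.246 1.811
vertex 0.674 2.399 0.625
endloop
endfacet
facet normal 0.507 0.861 -0.043
outer loop
vertex 0.21 2.75 2.13
vertex 1.038 2.246 1.811
vertex -0.153 2.904 0.944
endloop
endfacet
facet normal -0.611 0.075 -0.788
outer loop
vertex -2.776 -3.824 -2.628
vertex -2.973 -2.134 -2.314
vertex -1.539 -3.507 -3.558
endloop
endfacet
facet normal 0.114 -0.977 -0.181
outer loop
vertex -0.567 -3.626 -2.306
vertex -2.776 -3.824 -2.628
vertex -1.539 -3.507 -3.558
endloop
endfacet
facet normal -0.611 0.075 -0.788
outer loop
vertex -1.539 -3.507 -3.558
vertex -2.973 -2.134 -2.314
vertex -1.736 -1.817 -3.244
endloop
endfacet
facet normal 0.783 0.201 -0.589
outer loop
vertex -1.736 -1.817 -3.244
vertex -0.567 -3.626 -2.306
vertex -1.539 -3.507 -3.558
endloop
endfacet
facet normal -0.783 -0.201 0.589
outer loop
vertex -2.776 -3.824 -2.628
vertex -2.001 -2.253 -1.062
vertex -2.973 -2.134 -2.314
endloop
endfacet
facet normal 0.114 -0.977 -0.181
outer loop
vertex -1.804 -3.943 -1.376
vertex -2.776 -3.824 -2.628
vertex -0.567 -3.626 -2.306
endloop
endfacet
facet normal -0.783 -0.201 0.589
outer loop
vertex -1.804 -3.943 -1.376
vertex -2.001 -2.253 -1.062
vertex -2.776 -3.824 -2.628
endloop
endfacet
facet normal -0.114 0.977 0.181
outer loop
vertex -2.973 -2.134 -2.314
vertex -2.001 -2.253 -1.062
vertex -1.736 -1.817 -3.244
endloop
endfacet
facet normal 0.783 0.201 -0.589
outer loop
vertex -0.764 -1.936 -1.992
vertex -0.567 -3.626 -2.306
vertex -1.736 -1.817 -3.244
endloop
endfacet
facet normal -0.114 0.977 0.181
outer loop
vertex -1.736 -1.817 -3.244
vertex -2.001 -2.253 -1.062
vertex -0.764 -1.936 -1.992
endloop
endfacet
facet normal 0.611 -0.075 0.788
outer loop
vertex -0.764 -1.936 -1.992
vertex -1.804 -3.943 -1.376
vertex -0.567 -3.626 -2.306
endloop
endfacet
facet normal 0.611 -0.075 0.788
outer loop
vertex -2.001 -2.253 -1.062
vertex -1.804 -3.943 -1.376
vertex -0.764 -1.936 -1.992
endloop
endfacet
facet normal -0.262 0.429 0.865
outer loop
vertex 3.001 -2.846 2.819
vertex 3.227 -3.494 3.209
vertex 3.744 -2.913 3.077
endloop
endfacet
facet normal -0.053 0.919 0.390
outer loop
vertex 3.001 -2.846 2.819
vertex 3.744 -2.913 3.077
vertex 3.601 -2.617 2.36
endloop
endfacet
facet normal -0.471 0.862 -0.186
outer loop
vertex 3.001 -2.846 2.819
vertex 3.601 -2.617 2.36
vertex 2.995 -3.015 2.049
endloop
endfacet
facet normal -0.939 0.336 -0.066
outer loop
vertex 3.001 -2.846 2.819
vertex 2.995 -3.015 2.049
vertex 2.764 -3.557 2.573
endloop
endfacet
facet normal -0.810 0.068 0.583
outer loop
vertex 3.001 -2.846 2.819
vertex 2.764 -3.557 2.573
vertex 3.227 -3.494 3.209
endloop
endfacet
facet normal 0.615 0.764 0.193
outer loop
vertex 3.601 -2.617 2.36
vertex 3.744 -2.913 3.077
vertex 4.196 -3.123 2.467
endloop
endfacet
facet normal 0.277 -0.028 0.960
outer loop
vertex 3.744 -2.913 3.077
vertex 3.227 -3.494 3.209
vertex 3.965 -3.665 2.991
endloop
endfacet
facet normal -0.610 -0.611 0.505
outer loop
vertex 3.227 -3.494 3.209
vertex 2.764 -3.557 2.573
vertex 3.359 -4.063 2.68
endloop
endfacet
facet normal -0.819 -0.178 -0.545
outer loop
vertex 2.764 -3.557 2.573
vertex 2.995 -3.015 2.049
vertex 3.216 -3.767 1.963
endloop
endfacet
facet normal -0.062 0.672 -0.738
outer loop
vertex 2.995 -3.015 2.049
vertex 3.601 -2.617 2.36
vertex 3.733 -3.186 1.831
endloop
endfacet
facet normal 0.939 -0.336 0.066
outer loop
vertex 3.959 -3.834 2.221
vertex 4.196 -3.123 2.467
vertex 3.965 -3.665 2.991
endloop
endfacet
facet normal 0.471 -0.862 0.186
outer loop
vertex 3.959 -3.834 2.221
vertex 3.965 -3.665 2.991
vertex 3.359 -4.063 2.68
endloop
endfacet
facet normal 0.053 -0.919 -0.390
outer loop
vertex 3.959 -3.834 2.221
vertex 3.359 -4.063 2.68
vertex 3.216 -3.767 1.963
endloop
endfacet
facet normal 0.262 -0.429 -0.865
outer loop
vertex 3.959 -3.834 2.221
vertex 3.216 -3.767 1.963
vertex 3.733 -3.186 1.831
endloop
endfacet
facet normal 0.810 -0.068 -0.583
outer loop
vertex 3.959 -3.834 2.221
vertex 3.733 -3.186 1.831
vertex 4.196 -3.123 2.467
endloop
endfacet
facet normal 0.819 0.178 0.545
outer loop
vertex 3.965 -3.665 2.991
vertex 4.196 -3.123 2.467
vertex 3.744 -2.913 3.077
endloop
endfacet
facet normal 0.062 -0.672 0.738
outer loop
vertex 3.359 -4.063 2.68
vertex 3.965 -3.665 2.991
vertex 3.227 -3.494 3.209
endloop
endfacet
facet normal -0.615 -0.764 -0.193
outer loop
vertex 3.216 -3.767 1.963
vertex 3.359 -4.063 2.68
vertex 2.764 -3.557 2.573
endloop
endfacet
facet normal -0.277 0.028 -0.960
outer loop
vertex 3.733 -3.186 1.831
vertex 3.216 -3.767 1.963
vertex 2.995 -3.015 2.049
endloop
endfacet
facet normal 0.610 0.611 -0.505
outer loop
vertex 4.196 -3.123 2.467
vertex 3.733 -3.186 1.831
vertex 3.601 -2.617 2.36
endloop
endfacet

endsolid


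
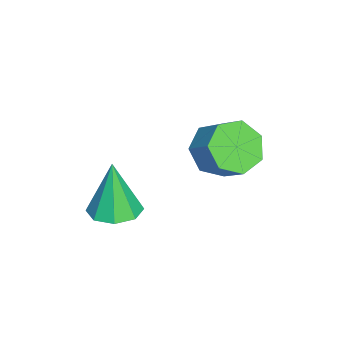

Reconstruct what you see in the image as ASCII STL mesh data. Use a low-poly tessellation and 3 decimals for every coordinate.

solid 
facet normal 0.159 0.062 -0.985
outer loop
vertex -0.252 -2.808 -0.881
vertex -0.756 -3.567 -1.01
vertex -0.934 -2.664 -0.982
endloop
endfacet
facet normal 0.117 0.879 0.463
outer loop
vertex -0.252 -2.808 -0.881
vertex -0.934 -2.664 -0.982
vertex -1.084 -3.693 1.01
endloop
endfacet
facet normal 0.160 0.062 -0.985
outer loop
vertex -0.934 -2.664 -0.982
vertex -0.756 -3.567 -1.01
vertex -1.512 -3.049 -1.1
endloop
endfacet
facet normal -0.568 0.748 0.343
outer loop
vertex -0.934 -2.664 -0.982
vertex -1.512 -3.049 -1.1
vertex -1.084 -3.693 1.01
endloop
endfacet
facet normal 0.160 0.062 -0.985
outer loop
vertex -1.512 -3.049 -1.1
vertex -0.756 -3.567 -1.01
vertex -1.647 -3.737 -1.165
endloop
endfacet
facet normal -0.956 0.164 0.244
outer loop
vertex -1.512 -3.049 -1.1
vertex -1.647 -3.737 -1.165
vertex -1.084 -3.693 1.01
endloop
endfacet
facet normal 0.160 0.061 -0.985
outer loop
vertex -1.647 -3.737 -1.165
vertex -0.756 -3.567 -1.01
vertex -1.261 -4.325 -1.139
endloop
endfacet
facet normal -0.819 -0.528 0.223
outer loop
vertex -1.647 -3.737 -1.165
vertex -1.261 -4.325 -1.139
vertex -1.084 -3.693 1.01
endloop
endfacet
facet normal 0.159 0.062 -0.985
outer loop
vertex -1.261 -4.325 -1.139
vertex -0.756 -3.567 -1.01
vertex -0.579 -4.469 -1.038
endloop
endfacet
facet normal -0.239 -0.926 0.292
outer loop
vertex -1.261 -4.325 -1.139
vertex -0.579 -4.469 -1.038
vertex -1.084 -3.693 1.01
endloop
endfacet
facet normal 0.160 0.062 -0.985
outer loop
vertex -0.579 -4.469 -1.038
vertex -0.756 -3.567 -1.01
vertex -0.001 -4.084 -0.92
endloop
endfacet
facet normal 0.446 -0.795 0.411
outer loop
vertex -0.579 -4.469 -1.038
vertex -0.001 -4.084 -0.92
vertex -1.084 -3.693 1.01
endloop
endfacet
facet normal 0.160 0.062 -0.985
outer loop
vertex -0.001 -4.084 -0.92
vertex -0.756 -3.567 -1.01
vertex 0.134 -3.396 -0.855
endloop
endfacet
facet normal 0.833 -0.212 0.511
outer loop
vertex -0.001 -4.084 -0.92
vertex 0.134 -3.396 -0.855
vertex -1.084 -3.693 1.01
endloop
endfacet
facet normal 0.160 0.061 -0.985
outer loop
vertex 0.134 -3.396 -0.855
vertex -0.756 -3.567 -1.01
vertex -0.252 -2.808 -0.881
endloop
endfacet
facet normal 0.697 0.481 0.532
outer loop
vertex 0.134 -3.396 -0.855
vertex -0.252 -2.808 -0.881
vertex -1.084 -3.693 1.01
endloop
endfacet
facet normal -0.504 -0.566 -0.652
outer loop
vertex -2.29 -1.118 -0.02
vertex -3.185 -0.704 0.312
vertex -2.563 -0.375 -0.454
endloop
endfacet
facet normal 0.809 -0.045 -0.586
outer loop
vertex -2.29 -1.118 -0.02
vertex -2.563 -0.375 -0.454
vertex -1.66 -0.409 0.795
endloop
endfacet
facet normal 0.809 -0.044 -0.586
outer loop
vertex -1.66 -0.409 0.795
vertex -2.563 -0.375 -0.454
vertex -1.934 0.333 0.361
endloop
endfacet
facet normal 0.504 0.567 0.651
outer loop
vertex -1.66 -0.409 0.795
vertex -1.934 0.333 0.361
vertex -2.555 0.004 1.128
endloop
endfacet
facet normal -0.504 -0.566 -0.652
outer loop
vertex -2.563 -0.375 -0.454
vertex -3.185 -0.704 0.312
vertex -3.305 0.12 -0.311
endloop
endfacet
facet normal 0.268 0.615 -0.741
outer loop
vertex -2.563 -0.375 -0.454
vertex -3.305 0.12 -0.311
vertex -1.934 0.333 0.361
endloop
endfacet
facet normal 0.268 0.615 -0.741
outer loop
vertex -1.934 0.333 0.361
vertex -3.305 0.12 -0.311
vertex -2.675 0.828 0.504
endloop
endfacet
facet normal 0.504 0.567 0.651
outer loop
vertex -1.934 0.333 0.361
vertex -2.675 0.828 0.504
vertex -2.555 0.004 1.128
endloop
endfacet
facet normal -0.504 -0.567 -0.652
outer loop
vertex -3.305 0.12 -0.311
vertex -3.185 -0.704 0.312
vertex -3.956 -0.006 0.301
endloop
endfacet
facet normal -0.475 0.812 -0.338
outer loop
vertex -3.305 0.12 -0.311
vertex -3.956 -0.006 0.301
vertex -2.675 0.828 0.504
endloop
endfacet
facet normal -0.475 0.812 -0.338
outer loop
vertex -2.675 0.828 0.504
vertex -3.956 -0.006 0.301
vertex -3.326 0.702 1.116
endloop
endfacet
facet normal 0.503 0.567 0.652
outer loop
vertex -2.675 0.828 0.504
vertex -3.326 0.702 1.116
vertex -2.555 0.004 1.128
endloop
endfacet
facet normal -0.504 -0.567 -0.651
outer loop
vertex -3.956 -0.006 0.301
vertex -3.185 -0.704 0.312
vertex -4.026 -0.657 0.922
endloop
endfacet
facet normal -0.860 0.397 0.320
outer loop
vertex -3.956 -0.006 0.301
vertex -4.026 -0.657 0.922
vertex -3.326 0.702 1.116
endloop
endfacet
facet normal -0.860 0.397 0.320
outer loop
vertex -3.326 0.702 1.116
vertex -4.026 -0.657 0.922
vertex -3.396 0.051 1.737
endloop
endfacet
facet normal 0.504 0.567 0.652
outer loop
vertex -3.326 0.702 1.116
vertex -3.396 0.051 1.737
vertex -2.555 0.004 1.128
endloop
endfacet
facet normal -0.504 -0.567 -0.651
outer loop
vertex -4.026 -0.657 0.922
vertex -3.185 -0.704 0.312
vertex -3.463 -1.344 1.084
endloop
endfacet
facet normal -0.598 -0.316 0.737
outer loop
vertex -4.026 -0.657 0.922
vertex -3.463 -1.344 1.084
vertex -3.396 0.051 1.737
endloop
endfacet
facet normal -0.598 -0.316 0.736
outer loop
vertex -3.396 0.051 1.737
vertex -3.463 -1.344 1.084
vertex -2.834 -0.636 1.899
endloop
endfacet
facet normal 0.504 0.566 0.652
outer loop
vertex -3.396 0.051 1.737
vertex -2.834 -0.636 1.899
vertex -2.555 0.004 1.128
endloop
endfacet
facet normal -0.504 -0.567 -0.652
outer loop
vertex -3.463 -1.344 1.084
vertex -3.185 -0.704 0.312
vertex -2.691 -1.549 0.665
endloop
endfacet
facet normal 0.115 -0.792 0.599
outer loop
vertex -3.463 -1.344 1.084
vertex -2.691 -1.549 0.665
vertex -2.834 -0.636 1.899
endloop
endfacet
facet normal 0.115 -0.792 0.599
outer loop
vertex -2.834 -0.636 1.899
vertex -2.691 -1.549 0.665
vertex -2.061 -0.841 1.48
endloop
endfacet
facet normal 0.504 0.566 0.652
outer loop
vertex -2.834 -0.636 1.899
vertex -2.061 -0.841 1.48
vertex -2.555 0.004 1.128
endloop
endfacet
facet normal -0.504 -0.567 -0.652
outer loop
vertex -2.691 -1.549 0.665
vertex -3.185 -0.704 0.312
vertex -2.29 -1.118 -0.02
endloop
endfacet
facet normal 0.741 -0.672 0.011
outer loop
vertex -2.691 -1.549 0.665
vertex -2.29 -1.118 -0.02
vertex -2.061 -0.841 1.48
endloop
endfacet
facet normal 0.741 -0.671 0.011
outer loop
vertex -2.061 -0.841 1.48
vertex -2.29 -1.118 -0.02
vertex -1.66 -0.409 0.795
endloop
endfacet
facet normal 0.504 0.566 0.652
outer loop
vertex -2.061 -0.841 1.48
vertex -1.66 -0.409 0.795
vertex -2.555 0.004 1.128
endloop
endfacet

endsolid


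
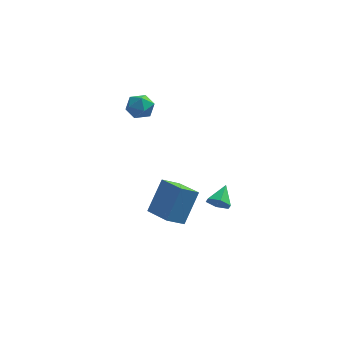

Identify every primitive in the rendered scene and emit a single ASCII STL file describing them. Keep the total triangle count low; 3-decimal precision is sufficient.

solid 
facet normal -0.279 -0.828 -0.486
outer loop
vertex 1.654 -1.763 -1.255
vertex 1.191 -1.852 -0.837
vertex 1.085 -1.512 -1.356
endloop
endfacet
facet normal 0.415 0.713 -0.565
outer loop
vertex 1.654 -1.763 -1.255
vertex 1.085 -1.512 -1.356
vertex 1.509 -0.908 -0.283
endloop
endfacet
facet normal -0.279 -0.828 -0.486
outer loop
vertex 1.085 -1.512 -1.356
vertex 1.191 -1.852 -0.837
vertex 0.622 -1.601 -0.938
endloop
endfacet
facet normal -0.437 0.847 -0.304
outer loop
vertex 1.085 -1.512 -1.356
vertex 0.622 -1.601 -0.938
vertex 1.509 -0.908 -0.283
endloop
endfacet
facet normal -0.279 -0.828 -0.487
outer loop
vertex 0.622 -1.601 -0.938
vertex 1.191 -1.852 -0.837
vertex 0.728 -1.942 -0.419
endloop
endfacet
facet normal -0.732 0.491 0.472
outer loop
vertex 0.622 -1.601 -0.938
vertex 0.728 -1.942 -0.419
vertex 1.509 -0.908 -0.283
endloop
endfacet
facet normal -0.278 -0.828 -0.486
outer loop
vertex 0.728 -1.942 -0.419
vertex 1.191 -1.852 -0.837
vertex 1.297 -2.193 -0.317
endloop
endfacet
facet normal -0.175 0.003 0.985
outer loop
vertex 0.728 -1.942 -0.419
vertex 1.297 -2.193 -0.317
vertex 1.509 -0.908 -0.283
endloop
endfacet
facet normal -0.279 -0.828 -0.486
outer loop
vertex 1.297 -2.193 -0.317
vertex 1.191 -1.852 -0.837
vertex 1.76 -2.103 -0.736
endloop
endfacet
facet normal 0.679 -0.131 0.722
outer loop
vertex 1.297 -2.193 -0.317
vertex 1.76 -2.103 -0.736
vertex 1.509 -0.908 -0.283
endloop
endfacet
facet normal -0.279 -0.828 -0.486
outer loop
vertex 1.76 -2.103 -0.736
vertex 1.191 -1.852 -0.837
vertex 1.654 -1.763 -1.255
endloop
endfacet
facet normal 0.973 0.224 -0.052
outer loop
vertex 1.76 -2.103 -0.736
vertex 1.654 -1.763 -1.255
vertex 1.509 -0.908 -0.283
endloop
endfacet
facet normal -0.107 0.414 0.904
outer loop
vertex -3.078 2.265 3.32
vertex -2.511 1.838 3.583
vertex -2.365 2.519 3.288
endloop
endfacet
facet normal -0.294 0.873 0.389
outer loop
vertex -3.078 2.265 3.32
vertex -2.365 2.519 3.288
vertex -2.831 2.624 2.7
endloop
endfacet
facet normal -0.818 0.575 0.007
outer loop
vertex -3.078 2.265 3.32
vertex -2.831 2.624 2.7
vertex -3.265 2.007 2.633
endloop
endfacet
facet normal -0.956 -0.067 0.285
outer loop
vertex -3.078 2.265 3.32
vertex -3.265 2.007 2.633
vertex -3.068 1.521 3.179
endloop
endfacet
facet normal -0.515 -0.166 0.841
outer loop
vertex -3.078 2.265 3.32
vertex -3.068 1.521 3.179
vertex -2.511 1.838 3.583
endloop
endfacet
facet normal 0.268 0.963 -0.040
outer loop
vertex -2.831 2.624 2.7
vertex -2.365 2.519 3.288
vertex -2.112 2.419 2.581
endloop
endfacet
facet normal 0.570 0.221 0.791
outer loop
vertex -2.365 2.519 3.288
vertex -2.511 1.838 3.583
vertex -1.915 1.933 3.127
endloop
endfacet
facet normal -0.091 -0.719 0.689
outer loop
vertex -2.511 1.838 3.583
vertex -3.068 1.521 3.179
vertex -2.349 1.316 3.06
endloop
endfacet
facet normal -0.803 -0.559 -0.208
outer loop
vertex -3.068 1.521 3.179
vertex -3.265 2.007 2.633
vertex -2.815 1.421 2.472
endloop
endfacet
facet normal -0.580 0.480 -0.658
outer loop
vertex -3.265 2.007 2.633
vertex -2.831 2.624 2.7
vertex -2.669 2.102 2.177
endloop
endfacet
facet normal 0.956 0.067 -0.285
outer loop
vertex -2.102 1.675 2.44
vertex -2.112 2.419 2.581
vertex -1.915 1.933 3.127
endloop
endfacet
facet normal 0.818 -0.575 -0.007
outer loop
vertex -2.102 1.675 2.44
vertex -1.915 1.933 3.127
vertex -2.349 1.316 3.06
endloop
endfacet
facet normal 0.294 -0.873 -0.389
outer loop
vertex -2.102 1.675 2.44
vertex -2.349 1.316 3.06
vertex -2.815 1.421 2.472
endloop
endfacet
facet normal 0.107 -0.414 -0.904
outer loop
vertex -2.102 1.675 2.44
vertex -2.815 1.421 2.472
vertex -2.669 2.102 2.177
endloop
endfacet
facet normal 0.515 0.166 -0.841
outer loop
vertex -2.102 1.675 2.44
vertex -2.669 2.102 2.177
vertex -2.112 2.419 2.581
endloop
endfacet
facet normal 0.803 0.559 0.208
outer loop
vertex -1.915 1.933 3.127
vertex -2.112 2.419 2.581
vertex -2.365 2.519 3.288
endloop
endfacet
facet normal 0.580 -0.480 0.658
outer loop
vertex -2.349 1.316 3.06
vertex -1.915 1.933 3.127
vertex -2.511 1.838 3.583
endloop
endfacet
facet normal -0.268 -0.963 0.040
outer loop
vertex -2.815 1.421 2.472
vertex -2.349 1.316 3.06
vertex -3.068 1.521 3.179
endloop
endfacet
facet normal -0.570 -0.221 -0.791
outer loop
vertex -2.669 2.102 2.177
vertex -2.815 1.421 2.472
vertex -3.265 2.007 2.633
endloop
endfacet
facet normal 0.091 0.719 -0.689
outer loop
vertex -2.112 2.419 2.581
vertex -2.669 2.102 2.177
vertex -2.831 2.624 2.7
endloop
endfacet
facet normal -0.728 -0.405 0.553
outer loop
vertex -0.379 -4.041 1.955
vertex -1.29 -2.89 1.599
vertex -0.966 -4.951 0.517
endloop
endfacet
facet normal 0.604 -0.762 0.236
outer loop
vertex -0.21 -4.53 -0.059
vertex -0.379 -4.041 1.955
vertex -0.966 -4.951 0.517
endloop
endfacet
facet normal -0.727 -0.405 0.554
outer loop
vertex -0.966 -4.951 0.517
vertex -1.29 -2.89 1.599
vertex -1.878 -3.801 0.161
endloop
endfacet
facet normal -0.326 -0.506 -0.798
outer loop
vertex -1.878 -3.801 0.161
vertex -0.21 -4.53 -0.059
vertex -0.966 -4.951 0.517
endloop
endfacet
facet normal 0.327 0.506 0.798
outer loop
vertex -0.379 -4.041 1.955
vertex -0.534 -2.469 1.023
vertex -1.29 -2.89 1.599
endloop
endfacet
facet normal 0.604 -0.762 0.236
outer loop
vertex 0.378 -3.619 1.379
vertex -0.379 -4.041 1.955
vertex -0.21 -4.53 -0.059
endloop
endfacet
facet normal 0.326 0.506 0.799
outer loop
vertex 0.378 -3.619 1.379
vertex -0.534 -2.469 1.023
vertex -0.379 -4.041 1.955
endloop
endfacet
facet normal -0.604 0.762 -0.236
outer loop
vertex -1.29 -2.89 1.599
vertex -0.534 -2.469 1.023
vertex -1.878 -3.801 0.161
endloop
endfacet
facet normal -0.326 -0.505 -0.799
outer loop
vertex -1.121 -3.379 -0.415
vertex -0.21 -4.53 -0.059
vertex -1.878 -3.801 0.161
endloop
endfacet
facet normal -0.604 0.762 -0.235
outer loop
vertex -1.878 -3.801 0.161
vertex -0.534 -2.469 1.023
vertex -1.121 -3.379 -0.415
endloop
endfacet
facet normal 0.728 0.405 -0.554
outer loop
vertex -1.121 -3.379 -0.415
vertex 0.378 -3.619 1.379
vertex -0.21 -4.53 -0.059
endloop
endfacet
facet normal 0.727 0.406 -0.554
outer loop
vertex -0.534 -2.469 1.023
vertex 0.378 -3.619 1.379
vertex -1.121 -3.379 -0.415
endloop
endfacet

endsolid


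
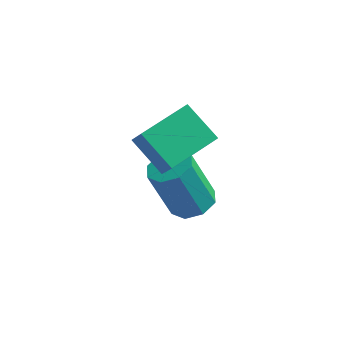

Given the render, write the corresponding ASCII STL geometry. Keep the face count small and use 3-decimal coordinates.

solid 
facet normal -0.755 0.308 0.579
outer loop
vertex -2.231 2.395 3.379
vertex -1.396 3.867 3.685
vertex -2.689 2.827 2.551
endloop
endfacet
facet normal -0.485 -0.856 -0.178
outer loop
vertex -1.624 2.393 1.735
vertex -2.231 2.395 3.379
vertex -2.689 2.827 2.551
endloop
endfacet
facet normal -0.755 0.308 0.579
outer loop
vertex -2.689 2.827 2.551
vertex -1.396 3.867 3.685
vertex -1.854 4.299 2.857
endloop
endfacet
facet normal -0.441 0.415 -0.796
outer loop
vertex -1.854 4.299 2.857
vertex -1.624 2.393 1.735
vertex -2.689 2.827 2.551
endloop
endfacet
facet normal 0.441 -0.415 0.796
outer loop
vertex -2.231 2.395 3.379
vertex -0.331 3.433 2.869
vertex -1.396 3.867 3.685
endloop
endfacet
facet normal -0.485 -0.856 -0.178
outer loop
vertex -1.166 1.961 2.563
vertex -2.231 2.395 3.379
vertex -1.624 2.393 1.735
endloop
endfacet
facet normal 0.441 -0.415 0.796
outer loop
vertex -1.166 1.961 2.563
vertex -0.331 3.433 2.869
vertex -2.231 2.395 3.379
endloop
endfacet
facet normal 0.485 0.856 0.178
outer loop
vertex -1.396 3.867 3.685
vertex -0.331 3.433 2.869
vertex -1.854 4.299 2.857
endloop
endfacet
facet normal -0.441 0.415 -0.796
outer loop
vertex -0.789 3.865 2.041
vertex -1.624 2.393 1.735
vertex -1.854 4.299 2.857
endloop
endfacet
facet normal 0.485 0.856 0.178
outer loop
vertex -1.854 4.299 2.857
vertex -0.331 3.433 2.869
vertex -0.789 3.865 2.041
endloop
endfacet
facet normal 0.755 -0.308 -0.579
outer loop
vertex -0.789 3.865 2.041
vertex -1.166 1.961 2.563
vertex -1.624 2.393 1.735
endloop
endfacet
facet normal 0.755 -0.308 -0.579
outer loop
vertex -0.331 3.433 2.869
vertex -1.166 1.961 2.563
vertex -0.789 3.865 2.041
endloop
endfacet
facet normal 0.354 0.110 -0.929
outer loop
vertex -0.487 3.77 -0.568
vertex -1.179 3.793 -0.829
vertex -0.695 4.297 -0.585
endloop
endfacet
facet normal 0.860 0.351 0.369
outer loop
vertex -0.487 3.77 -0.568
vertex -0.695 4.297 -0.585
vertex -1.148 3.564 1.169
endloop
endfacet
facet normal 0.860 0.351 0.369
outer loop
vertex -1.148 3.564 1.169
vertex -0.695 4.297 -0.585
vertex -1.356 4.091 1.152
endloop
endfacet
facet normal -0.352 -0.109 0.929
outer loop
vertex -1.148 3.564 1.169
vertex -1.356 4.091 1.152
vertex -1.841 3.587 0.909
endloop
endfacet
facet normal 0.353 0.111 -0.929
outer loop
vertex -0.695 4.297 -0.585
vertex -1.179 3.793 -0.829
vertex -1.187 4.528 -0.744
endloop
endfacet
facet normal 0.348 0.906 0.240
outer loop
vertex -0.695 4.297 -0.585
vertex -1.187 4.528 -0.744
vertex -1.356 4.091 1.152
endloop
endfacet
facet normal 0.348 0.906 0.240
outer loop
vertex -1.356 4.091 1.152
vertex -1.187 4.528 -0.744
vertex -1.848 4.322 0.993
endloop
endfacet
facet normal -0.352 -0.110 0.930
outer loop
vertex -1.356 4.091 1.152
vertex -1.848 4.322 0.993
vertex -1.841 3.587 0.909
endloop
endfacet
facet normal 0.353 0.111 -0.929
outer loop
vertex -1.187 4.528 -0.744
vertex -1.179 3.793 -0.829
vertex -1.674 4.329 -0.953
endloop
endfacet
facet normal -0.367 0.930 -0.029
outer loop
vertex -1.187 4.528 -0.744
vertex -1.674 4.329 -0.953
vertex -1.848 4.322 0.993
endloop
endfacet
facet normal -0.367 0.930 -0.029
outer loop
vertex -1.848 4.322 0.993
vertex -1.674 4.329 -0.953
vertex -2.335 4.123 0.784
endloop
endfacet
facet normal -0.354 -0.110 0.929
outer loop
vertex -1.848 4.322 0.993
vertex -2.335 4.123 0.784
vertex -1.841 3.587 0.909
endloop
endfacet
facet normal 0.352 0.110 -0.929
outer loop
vertex -1.674 4.329 -0.953
vertex -1.179 3.793 -0.829
vertex -1.872 3.816 -1.089
endloop
endfacet
facet normal -0.868 0.410 -0.282
outer loop
vertex -1.674 4.329 -0.953
vertex -1.872 3.816 -1.089
vertex -2.335 4.123 0.784
endloop
endfacet
facet normal -0.868 0.410 -0.282
outer loop
vertex -2.335 4.123 0.784
vertex -1.872 3.816 -1.089
vertex -2.533 3.61 0.648
endloop
endfacet
facet normal -0.354 -0.110 0.929
outer loop
vertex -2.335 4.123 0.784
vertex -2.533 3.61 0.648
vertex -1.841 3.587 0.909
endloop
endfacet
facet normal 0.352 0.109 -0.929
outer loop
vertex -1.872 3.816 -1.089
vertex -1.179 3.793 -0.829
vertex -1.664 3.289 -1.072
endloop
endfacet
facet normal -0.860 -0.351 -0.369
outer loop
vertex -1.872 3.816 -1.089
vertex -1.664 3.289 -1.072
vertex -2.533 3.61 0.648
endloop
endfacet
facet normal -0.860 -0.351 -0.369
outer loop
vertex -2.533 3.61 0.648
vertex -1.664 3.289 -1.072
vertex -2.325 3.083 0.665
endloop
endfacet
facet normal -0.354 -0.110 0.929
outer loop
vertex -2.533 3.61 0.648
vertex -2.325 3.083 0.665
vertex -1.841 3.587 0.909
endloop
endfacet
facet normal 0.352 0.110 -0.930
outer loop
vertex -1.664 3.289 -1.072
vertex -1.179 3.793 -0.829
vertex -1.172 3.058 -0.913
endloop
endfacet
facet normal -0.348 -0.906 -0.240
outer loop
vertex -1.664 3.289 -1.072
vertex -1.172 3.058 -0.913
vertex -2.325 3.083 0.665
endloop
endfacet
facet normal -0.348 -0.906 -0.240
outer loop
vertex -2.325 3.083 0.665
vertex -1.172 3.058 -0.913
vertex -1.833 2.852 0.824
endloop
endfacet
facet normal -0.353 -0.111 0.929
outer loop
vertex -2.325 3.083 0.665
vertex -1.833 2.852 0.824
vertex -1.841 3.587 0.909
endloop
endfacet
facet normal 0.354 0.110 -0.929
outer loop
vertex -1.172 3.058 -0.913
vertex -1.179 3.793 -0.829
vertex -0.685 3.257 -0.704
endloop
endfacet
facet normal 0.367 -0.930 0.029
outer loop
vertex -1.172 3.058 -0.913
vertex -0.685 3.257 -0.704
vertex -1.833 2.852 0.824
endloop
endfacet
facet normal 0.367 -0.930 0.029
outer loop
vertex -1.833 2.852 0.824
vertex -0.685 3.257 -0.704
vertex -1.346 3.051 1.033
endloop
endfacet
facet normal -0.353 -0.111 0.929
outer loop
vertex -1.833 2.852 0.824
vertex -1.346 3.051 1.033
vertex -1.841 3.587 0.909
endloop
endfacet
facet normal 0.354 0.110 -0.929
outer loop
vertex -0.685 3.257 -0.704
vertex -1.179 3.793 -0.829
vertex -0.487 3.77 -0.568
endloop
endfacet
facet normal 0.868 -0.410 0.282
outer loop
vertex -0.685 3.257 -0.704
vertex -0.487 3.77 -0.568
vertex -1.346 3.051 1.033
endloop
endfacet
facet normal 0.868 -0.410 0.282
outer loop
vertex -1.346 3.051 1.033
vertex -0.487 3.77 -0.568
vertex -1.148 3.564 1.169
endloop
endfacet
facet normal -0.352 -0.110 0.929
outer loop
vertex -1.346 3.051 1.033
vertex -1.148 3.564 1.169
vertex -1.841 3.587 0.909
endloop
endfacet

endsolid


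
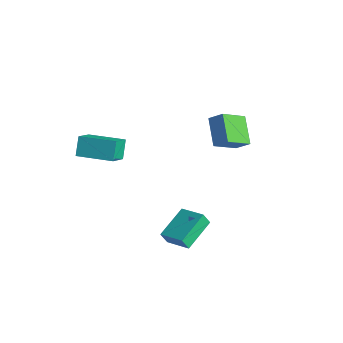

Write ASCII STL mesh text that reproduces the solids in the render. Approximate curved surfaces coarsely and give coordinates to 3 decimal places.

solid 
facet normal -0.930 -0.115 -0.348
outer loop
vertex 2.912 -3.798 -1.459
vertex 2.447 -1.875 -0.852
vertex 3.147 -3.514 -2.18
endloop
endfacet
facet normal 0.225 -0.929 -0.293
outer loop
vertex 4.673 -3.325 -1.608
vertex 2.912 -3.798 -1.459
vertex 3.147 -3.514 -2.18
endloop
endfacet
facet normal -0.930 -0.115 -0.349
outer loop
vertex 3.147 -3.514 -2.18
vertex 2.447 -1.875 -0.852
vertex 2.682 -1.59 -1.573
endloop
endfacet
facet normal 0.290 0.351 -0.890
outer loop
vertex 2.682 -1.59 -1.573
vertex 4.673 -3.325 -1.608
vertex 3.147 -3.514 -2.18
endloop
endfacet
facet normal -0.290 -0.351 0.890
outer loop
vertex 2.912 -3.798 -1.459
vertex 3.973 -1.686 -0.28
vertex 2.447 -1.875 -0.852
endloop
endfacet
facet normal 0.225 -0.929 -0.294
outer loop
vertex 4.438 -3.61 -0.887
vertex 2.912 -3.798 -1.459
vertex 4.673 -3.325 -1.608
endloop
endfacet
facet normal -0.290 -0.351 0.890
outer loop
vertex 4.438 -3.61 -0.887
vertex 3.973 -1.686 -0.28
vertex 2.912 -3.798 -1.459
endloop
endfacet
facet normal -0.225 0.929 0.294
outer loop
vertex 2.447 -1.875 -0.852
vertex 3.973 -1.686 -0.28
vertex 2.682 -1.59 -1.573
endloop
endfacet
facet normal 0.290 0.351 -0.890
outer loop
vertex 4.208 -1.402 -1.001
vertex 4.673 -3.325 -1.608
vertex 2.682 -1.59 -1.573
endloop
endfacet
facet normal -0.224 0.929 0.293
outer loop
vertex 2.682 -1.59 -1.573
vertex 3.973 -1.686 -0.28
vertex 4.208 -1.402 -1.001
endloop
endfacet
facet normal 0.930 0.115 0.349
outer loop
vertex 4.208 -1.402 -1.001
vertex 4.438 -3.61 -0.887
vertex 4.673 -3.325 -1.608
endloop
endfacet
facet normal 0.930 0.115 0.348
outer loop
vertex 3.973 -1.686 -0.28
vertex 4.438 -3.61 -0.887
vertex 4.208 -1.402 -1.001
endloop
endfacet
facet normal -0.729 0.450 0.515
outer loop
vertex 1.079 2.263 3.942
vertex 1.269 3.773 2.891
vertex 0.362 1.88 3.262
endloop
endfacet
facet normal -0.103 -0.816 0.568
outer loop
vertex 1.711 1.047 2.309
vertex 1.079 2.263 3.942
vertex 0.362 1.88 3.262
endloop
endfacet
facet normal -0.729 0.450 0.515
outer loop
vertex 0.362 1.88 3.262
vertex 1.269 3.773 2.891
vertex 0.552 3.39 2.211
endloop
endfacet
facet normal -0.676 -0.361 -0.642
outer loop
vertex 0.552 3.39 2.211
vertex 1.711 1.047 2.309
vertex 0.362 1.88 3.262
endloop
endfacet
facet normal 0.676 0.361 0.642
outer loop
vertex 1.079 2.263 3.942
vertex 2.618 2.94 1.938
vertex 1.269 3.773 2.891
endloop
endfacet
facet normal -0.103 -0.816 0.568
outer loop
vertex 2.428 1.43 2.989
vertex 1.079 2.263 3.942
vertex 1.711 1.047 2.309
endloop
endfacet
facet normal 0.676 0.361 0.642
outer loop
vertex 2.428 1.43 2.989
vertex 2.618 2.94 1.938
vertex 1.079 2.263 3.942
endloop
endfacet
facet normal 0.103 0.816 -0.568
outer loop
vertex 1.269 3.773 2.891
vertex 2.618 2.94 1.938
vertex 0.552 3.39 2.211
endloop
endfacet
facet normal -0.676 -0.361 -0.642
outer loop
vertex 1.901 2.557 1.258
vertex 1.711 1.047 2.309
vertex 0.552 3.39 2.211
endloop
endfacet
facet normal 0.103 0.816 -0.568
outer loop
vertex 0.552 3.39 2.211
vertex 2.618 2.94 1.938
vertex 1.901 2.557 1.258
endloop
endfacet
facet normal 0.729 -0.450 -0.515
outer loop
vertex 1.901 2.557 1.258
vertex 2.428 1.43 2.989
vertex 1.711 1.047 2.309
endloop
endfacet
facet normal 0.729 -0.450 -0.515
outer loop
vertex 2.618 2.94 1.938
vertex 2.428 1.43 2.989
vertex 1.901 2.557 1.258
endloop
endfacet
facet normal -0.386 0.492 0.781
outer loop
vertex -2.695 -4.751 3.664
vertex -0.839 -3.672 3.901
vertex -3.203 -3.674 2.735
endloop
endfacet
facet normal -0.859 -0.500 -0.110
outer loop
vertex -2.721 -4.288 1.759
vertex -2.695 -4.751 3.664
vertex -3.203 -3.674 2.735
endloop
endfacet
facet normal -0.386 0.491 0.781
outer loop
vertex -3.203 -3.674 2.735
vertex -0.839 -3.672 3.901
vertex -1.347 -2.595 2.973
endloop
endfacet
facet normal -0.336 0.714 -0.615
outer loop
vertex -1.347 -2.595 2.973
vertex -2.721 -4.288 1.759
vertex -3.203 -3.674 2.735
endloop
endfacet
facet normal 0.336 -0.713 0.615
outer loop
vertex -2.695 -4.751 3.664
vertex -0.357 -4.286 2.925
vertex -0.839 -3.672 3.901
endloop
endfacet
facet normal -0.859 -0.500 -0.110
outer loop
vertex -2.213 -5.365 2.687
vertex -2.695 -4.751 3.664
vertex -2.721 -4.288 1.759
endloop
endfacet
facet normal 0.336 -0.714 0.614
outer loop
vertex -2.213 -5.365 2.687
vertex -0.357 -4.286 2.925
vertex -2.695 -4.751 3.664
endloop
endfacet
facet normal 0.859 0.500 0.110
outer loop
vertex -0.839 -3.672 3.901
vertex -0.357 -4.286 2.925
vertex -1.347 -2.595 2.973
endloop
endfacet
facet normal -0.336 0.714 -0.614
outer loop
vertex -0.865 -3.209 1.996
vertex -2.721 -4.288 1.759
vertex -1.347 -2.595 2.973
endloop
endfacet
facet normal 0.859 0.500 0.110
outer loop
vertex -1.347 -2.595 2.973
vertex -0.357 -4.286 2.925
vertex -0.865 -3.209 1.996
endloop
endfacet
facet normal 0.385 -0.491 -0.781
outer loop
vertex -0.865 -3.209 1.996
vertex -2.213 -5.365 2.687
vertex -2.721 -4.288 1.759
endloop
endfacet
facet normal 0.386 -0.491 -0.781
outer loop
vertex -0.357 -4.286 2.925
vertex -2.213 -5.365 2.687
vertex -0.865 -3.209 1.996
endloop
endfacet

endsolid


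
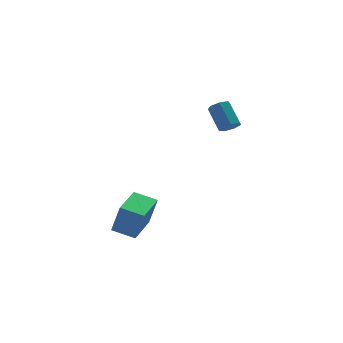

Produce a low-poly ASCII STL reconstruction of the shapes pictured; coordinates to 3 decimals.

solid 
facet normal 0.066 -0.744 -0.665
outer loop
vertex 3.246 -0.788 3.852
vertex 2.881 -0.48 3.471
vertex 3.49 -0.463 3.512
endloop
endfacet
facet normal 0.885 -0.264 0.383
outer loop
vertex 3.246 -0.788 3.852
vertex 3.49 -0.463 3.512
vertex 3.143 0.373 4.889
endloop
endfacet
facet normal 0.885 -0.264 0.383
outer loop
vertex 3.143 0.373 4.889
vertex 3.49 -0.463 3.512
vertex 3.387 0.698 4.55
endloop
endfacet
facet normal -0.067 0.744 0.665
outer loop
vertex 3.143 0.373 4.889
vertex 3.387 0.698 4.55
vertex 2.779 0.68 4.509
endloop
endfacet
facet normal 0.066 -0.744 -0.665
outer loop
vertex 3.49 -0.463 3.512
vertex 2.881 -0.48 3.471
vertex 3.275 -0.151 3.142
endloop
endfacet
facet normal 0.912 0.316 -0.263
outer loop
vertex 3.49 -0.463 3.512
vertex 3.275 -0.151 3.142
vertex 3.387 0.698 4.55
endloop
endfacet
facet normal 0.912 0.315 -0.262
outer loop
vertex 3.387 0.698 4.55
vertex 3.275 -0.151 3.142
vertex 3.173 1.009 4.179
endloop
endfacet
facet normal -0.067 0.745 0.663
outer loop
vertex 3.387 0.698 4.55
vertex 3.173 1.009 4.179
vertex 2.779 0.68 4.509
endloop
endfacet
facet normal 0.066 -0.744 -0.665
outer loop
vertex 3.275 -0.151 3.142
vertex 2.881 -0.48 3.471
vertex 2.764 -0.087 3.02
endloop
endfacet
facet normal 0.252 0.657 -0.710
outer loop
vertex 3.275 -0.151 3.142
vertex 2.764 -0.087 3.02
vertex 3.173 1.009 4.179
endloop
endfacet
facet normal 0.252 0.657 -0.710
outer loop
vertex 3.173 1.009 4.179
vertex 2.764 -0.087 3.02
vertex 2.662 1.073 4.057
endloop
endfacet
facet normal -0.065 0.745 0.664
outer loop
vertex 3.173 1.009 4.179
vertex 2.662 1.073 4.057
vertex 2.779 0.68 4.509
endloop
endfacet
facet normal 0.065 -0.744 -0.665
outer loop
vertex 2.764 -0.087 3.02
vertex 2.881 -0.48 3.471
vertex 2.341 -0.319 3.238
endloop
endfacet
facet normal -0.598 0.504 -0.623
outer loop
vertex 2.764 -0.087 3.02
vertex 2.341 -0.319 3.238
vertex 2.662 1.073 4.057
endloop
endfacet
facet normal -0.598 0.504 -0.623
outer loop
vertex 2.662 1.073 4.057
vertex 2.341 -0.319 3.238
vertex 2.239 0.841 4.275
endloop
endfacet
facet normal -0.066 0.744 0.664
outer loop
vertex 2.662 1.073 4.057
vertex 2.239 0.841 4.275
vertex 2.779 0.68 4.509
endloop
endfacet
facet normal 0.066 -0.743 -0.666
outer loop
vertex 2.341 -0.319 3.238
vertex 2.881 -0.48 3.471
vertex 2.325 -0.673 3.631
endloop
endfacet
facet normal -0.997 -0.028 -0.066
outer loop
vertex 2.341 -0.319 3.238
vertex 2.325 -0.673 3.631
vertex 2.239 0.841 4.275
endloop
endfacet
facet normal -0.997 -0.028 -0.068
outer loop
vertex 2.239 0.841 4.275
vertex 2.325 -0.673 3.631
vertex 2.222 0.488 4.669
endloop
endfacet
facet normal -0.066 0.745 0.664
outer loop
vertex 2.239 0.841 4.275
vertex 2.222 0.488 4.669
vertex 2.779 0.68 4.509
endloop
endfacet
facet normal 0.067 -0.745 -0.664
outer loop
vertex 2.325 -0.673 3.631
vertex 2.881 -0.48 3.471
vertex 2.727 -0.881 3.905
endloop
endfacet
facet normal -0.647 -0.539 0.539
outer loop
vertex 2.325 -0.673 3.631
vertex 2.727 -0.881 3.905
vertex 2.222 0.488 4.669
endloop
endfacet
facet normal -0.646 -0.540 0.540
outer loop
vertex 2.222 0.488 4.669
vertex 2.727 -0.881 3.905
vertex 2.625 0.279 4.942
endloop
endfacet
facet normal -0.065 0.744 0.665
outer loop
vertex 2.222 0.488 4.669
vertex 2.625 0.279 4.942
vertex 2.779 0.68 4.509
endloop
endfacet
facet normal 0.066 -0.744 -0.665
outer loop
vertex 2.727 -0.881 3.905
vertex 2.881 -0.48 3.471
vertex 3.246 -0.788 3.852
endloop
endfacet
facet normal 0.191 -0.645 0.740
outer loop
vertex 2.727 -0.881 3.905
vertex 3.246 -0.788 3.852
vertex 2.625 0.279 4.942
endloop
endfacet
facet normal 0.193 -0.644 0.740
outer loop
vertex 2.625 0.279 4.942
vertex 3.246 -0.788 3.852
vertex 3.143 0.373 4.889
endloop
endfacet
facet normal -0.067 0.744 0.665
outer loop
vertex 2.625 0.279 4.942
vertex 3.143 0.373 4.889
vertex 2.779 0.68 4.509
endloop
endfacet
facet normal -0.661 -0.750 0.013
outer loop
vertex -3.535 -4.703 0.796
vertex -4.452 -3.889 1.13
vertex -3.885 -4.423 -0.844
endloop
endfacet
facet normal 0.721 -0.641 -0.263
outer loop
vertex -2.568 -2.931 -0.87
vertex -3.535 -4.703 0.796
vertex -3.885 -4.423 -0.844
endloop
endfacet
facet normal -0.662 -0.750 0.013
outer loop
vertex -3.885 -4.423 -0.844
vertex -4.452 -3.889 1.13
vertex -4.801 -3.609 -0.51
endloop
endfacet
facet normal -0.206 0.165 -0.965
outer loop
vertex -4.801 -3.609 -0.51
vertex -2.568 -2.931 -0.87
vertex -3.885 -4.423 -0.844
endloop
endfacet
facet normal 0.205 -0.164 0.965
outer loop
vertex -3.535 -4.703 0.796
vertex -3.135 -2.397 1.104
vertex -4.452 -3.889 1.13
endloop
endfacet
facet normal 0.721 -0.641 -0.263
outer loop
vertex -2.219 -3.211 0.77
vertex -3.535 -4.703 0.796
vertex -2.568 -2.931 -0.87
endloop
endfacet
facet normal 0.206 -0.165 0.965
outer loop
vertex -2.219 -3.211 0.77
vertex -3.135 -2.397 1.104
vertex -3.535 -4.703 0.796
endloop
endfacet
facet normal -0.721 0.641 0.263
outer loop
vertex -4.452 -3.889 1.13
vertex -3.135 -2.397 1.104
vertex -4.801 -3.609 -0.51
endloop
endfacet
facet normal -0.205 0.164 -0.965
outer loop
vertex -3.485 -2.117 -0.536
vertex -2.568 -2.931 -0.87
vertex -4.801 -3.609 -0.51
endloop
endfacet
facet normal -0.721 0.641 0.263
outer loop
vertex -4.801 -3.609 -0.51
vertex -3.135 -2.397 1.104
vertex -3.485 -2.117 -0.536
endloop
endfacet
facet normal 0.661 0.750 -0.013
outer loop
vertex -3.485 -2.117 -0.536
vertex -2.219 -3.211 0.77
vertex -2.568 -2.931 -0.87
endloop
endfacet
facet normal 0.662 0.750 -0.013
outer loop
vertex -3.135 -2.397 1.104
vertex -2.219 -3.211 0.77
vertex -3.485 -2.117 -0.536
endloop
endfacet

endsolid
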